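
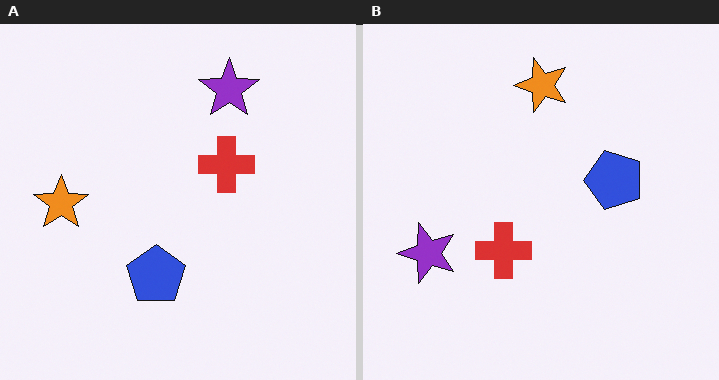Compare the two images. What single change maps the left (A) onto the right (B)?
It was transposed (reflected across the top-left ↔ bottom-right diagonal).

Shapes have swapped their row and column positions — what was in the top-right is now in the bottom-left — a diagonal reflection.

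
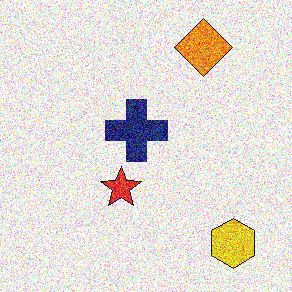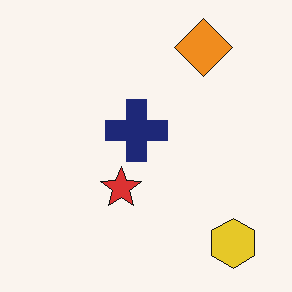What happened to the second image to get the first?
The first image is the second degraded with strong gaussian noise.

Random speckle covers the whole image, including the flat background.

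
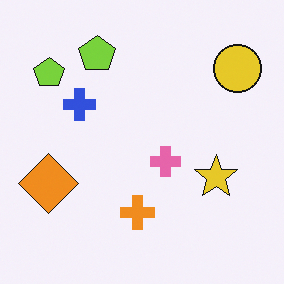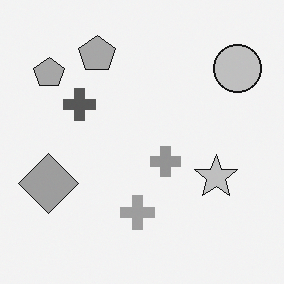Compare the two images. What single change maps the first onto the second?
The second image is the first converted to grayscale.

All color is removed — every shape is now a shade of grey.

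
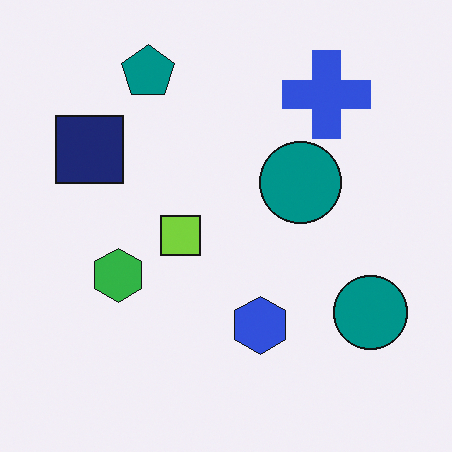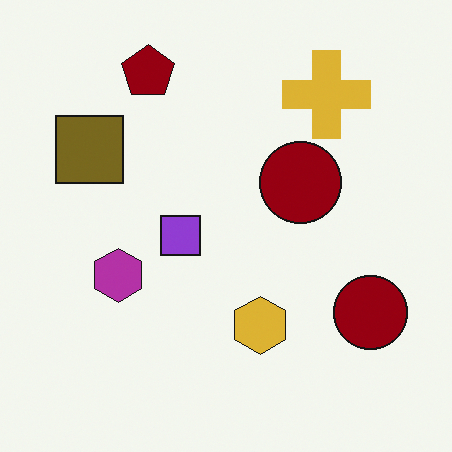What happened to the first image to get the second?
It was hue-shifted by a large amount.

Every shape's color has rotated by the same amount around the hue wheel — a uniform hue shift.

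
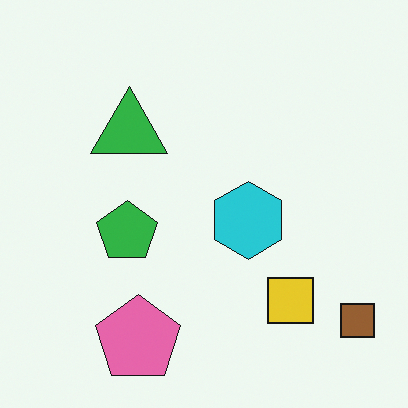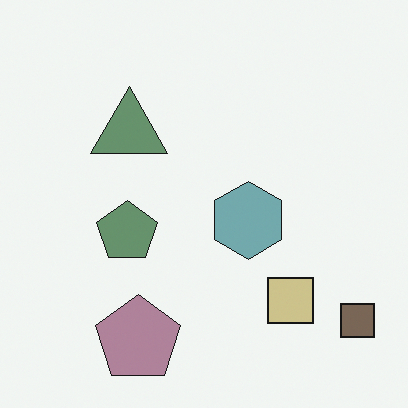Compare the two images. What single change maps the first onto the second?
It was made much more muted (saturation change).

All colors are more muted and greyish — a global saturation change.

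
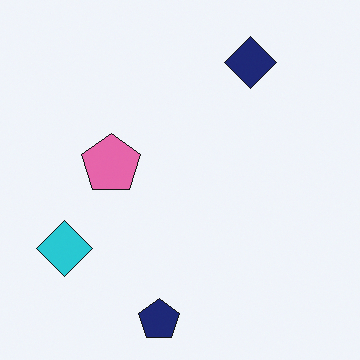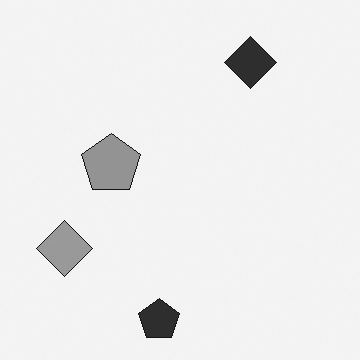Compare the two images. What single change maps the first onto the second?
Converted to grayscale.

All color is removed — every shape is now a shade of grey.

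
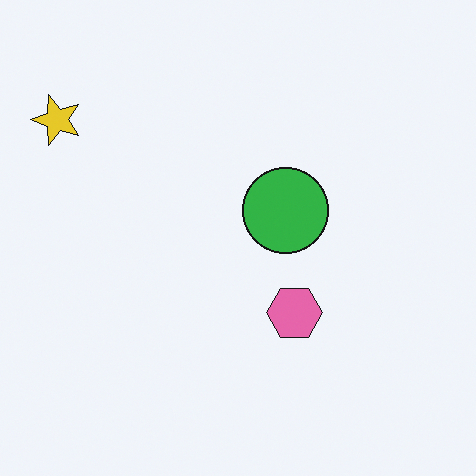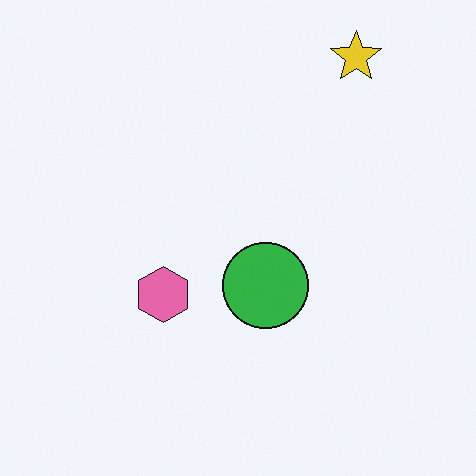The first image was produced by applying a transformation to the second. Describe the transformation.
Rotated 90° counter-clockwise.

The yellow star sits in the top-right of the second image and the top-left of the first — consistent with a whole-image 90° counter-clockwise rotation.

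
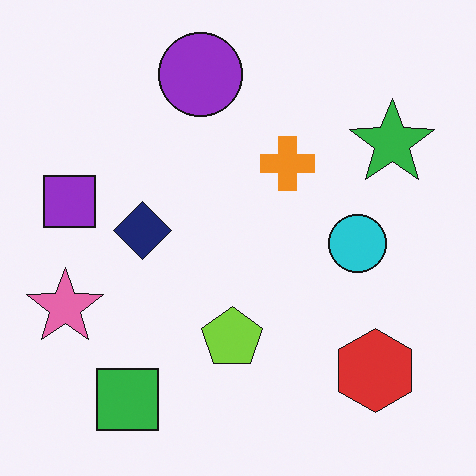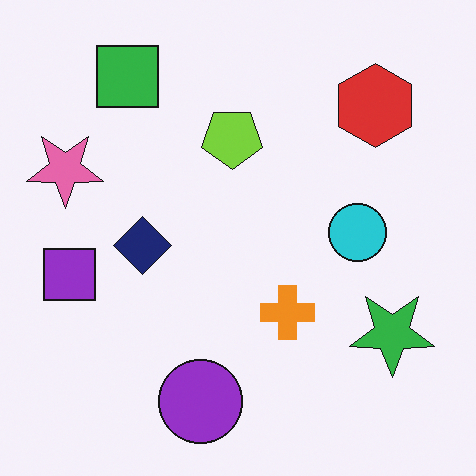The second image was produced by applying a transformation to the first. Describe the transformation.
This is the original image flipped vertically (top ↔ bottom).

The purple circle is in the top of the first image and the bottom of the second — shapes on opposite sides of the horizontal midline have swapped in a mirror flip.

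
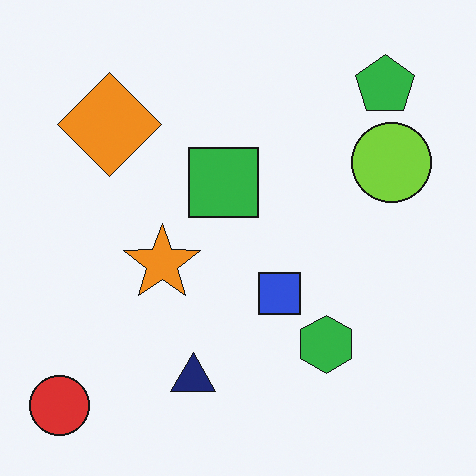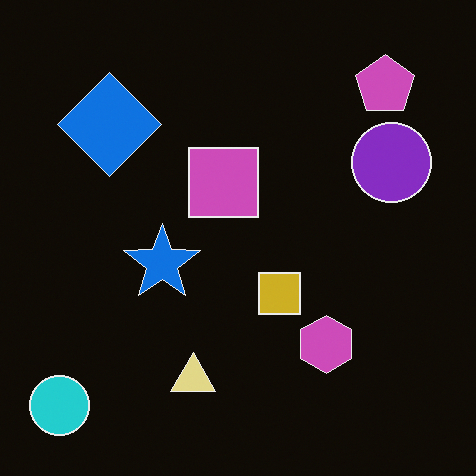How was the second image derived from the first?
Color-inverted (negative).

The light background has become dark and every shape's color is its complement — a photographic negative.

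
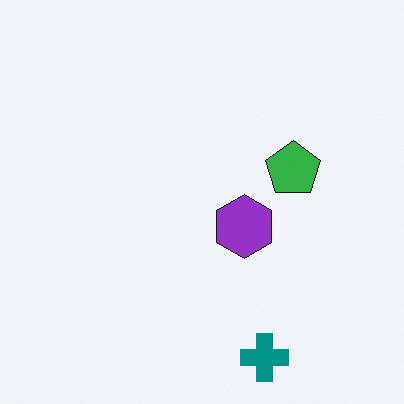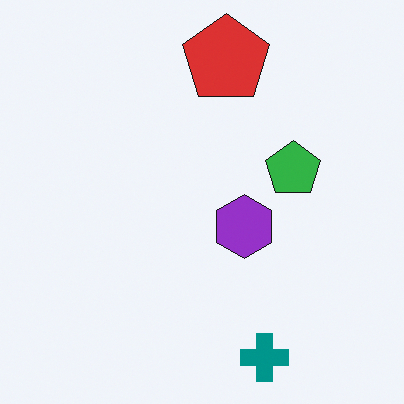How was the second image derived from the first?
It was overlaid with an additional red pentagon.

A red pentagon appears in the second image that is absent from the first.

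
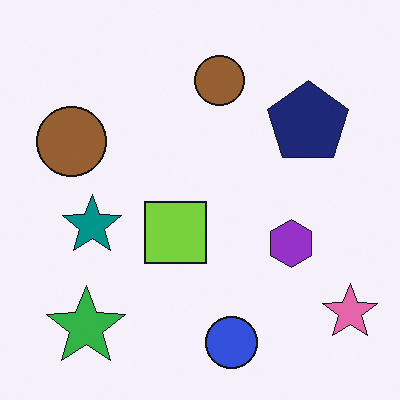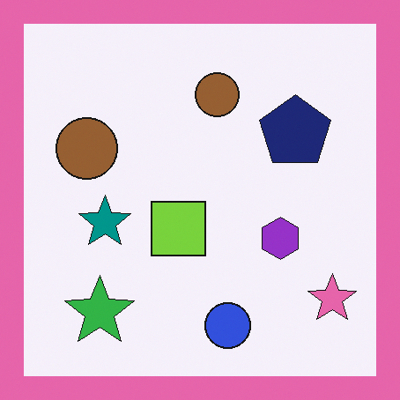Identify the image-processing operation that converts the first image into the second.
This is the original image framed with a pink border.

A solid pink frame runs around the edge of the second image, with the content slightly shrunk inside it.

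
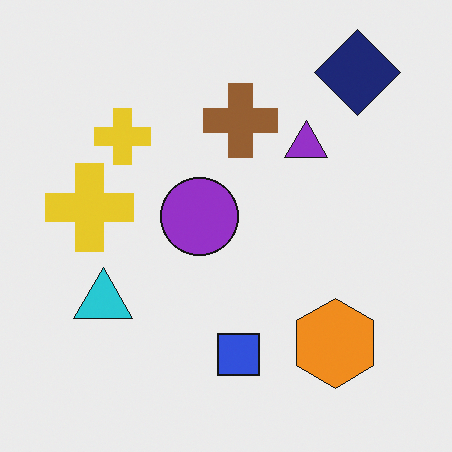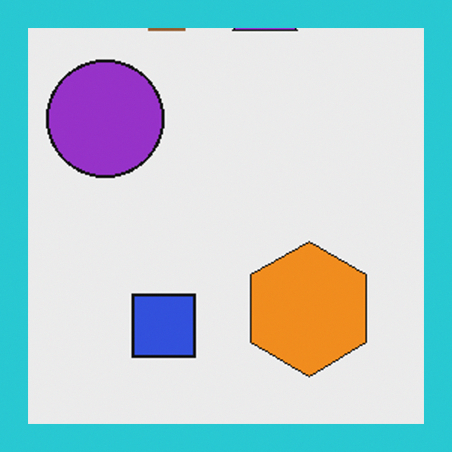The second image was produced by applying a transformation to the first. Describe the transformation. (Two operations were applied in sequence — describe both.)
Cropped tightly and scaled back up, then framed with a cyan border.

The visible shapes are larger and the field of view is narrower; shapes near the original edges may be partly or wholly outside the frame — a crop-and-rescale. A solid cyan frame runs around the edge of the second image, with the content slightly shrunk inside it.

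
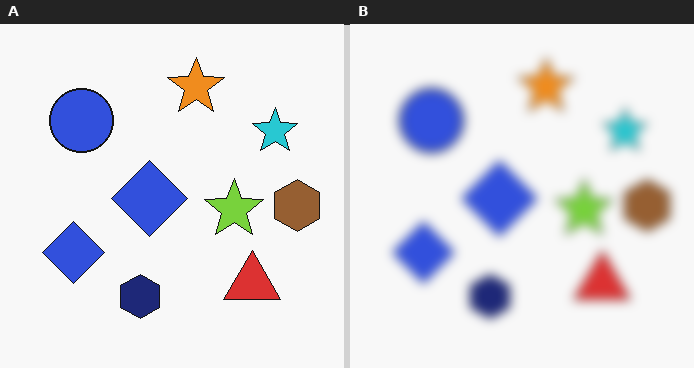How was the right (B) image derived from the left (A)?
The image was strongly gaussian-blurred.

Shape edges and outlines are uniformly softened across the whole image.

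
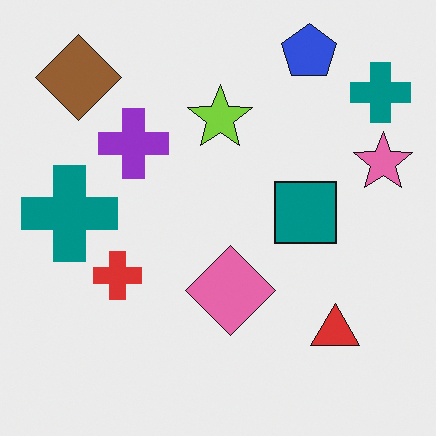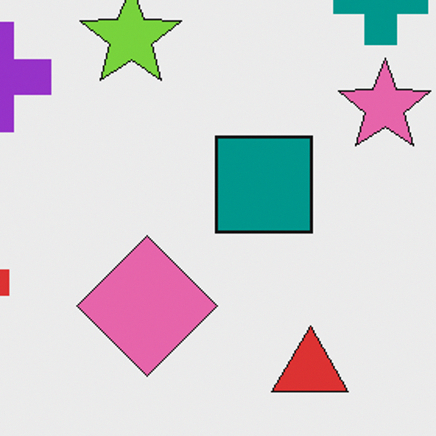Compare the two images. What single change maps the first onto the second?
This is the original image cropped to a modestly smaller region and rescaled.

The visible shapes are larger and the field of view is narrower; shapes near the original edges may be partly or wholly outside the frame — a crop-and-rescale.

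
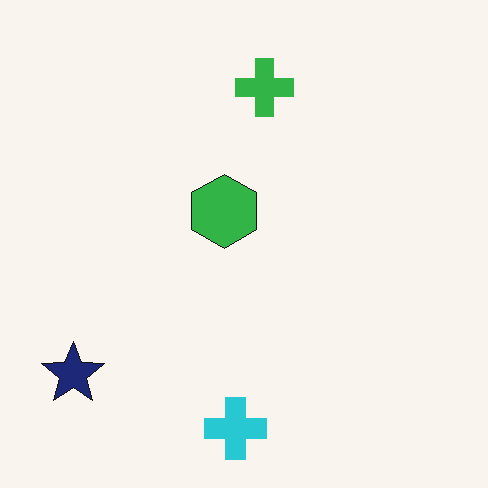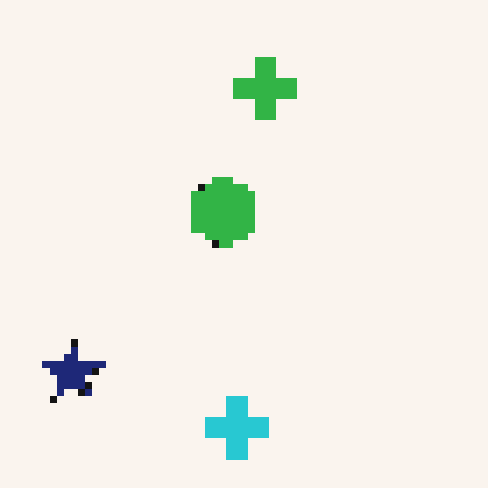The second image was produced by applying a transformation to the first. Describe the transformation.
The transformation is: pixelated into visible square blocks.

Shapes are reduced to large square blocks; fine edges and outlines are lost — a downscale-then-upscale (mosaic) effect.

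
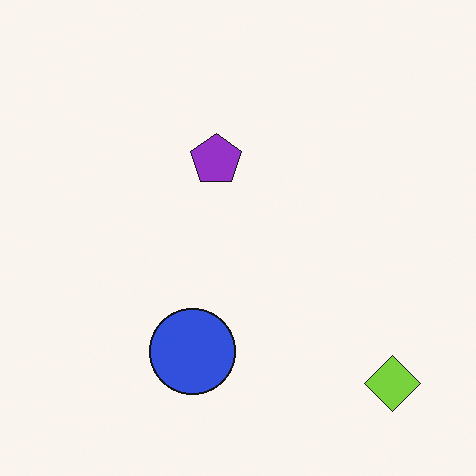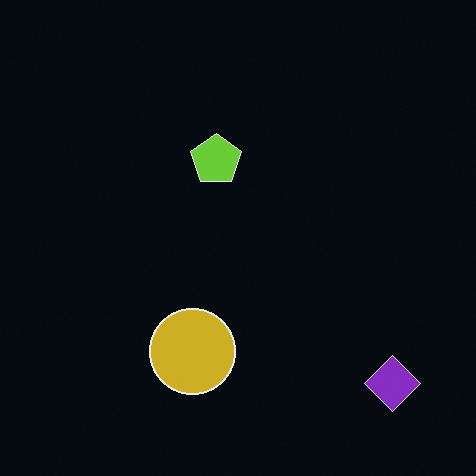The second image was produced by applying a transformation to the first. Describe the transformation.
The second image is the first color-inverted (negative).

The light background has become dark and every shape's color is its complement — a photographic negative.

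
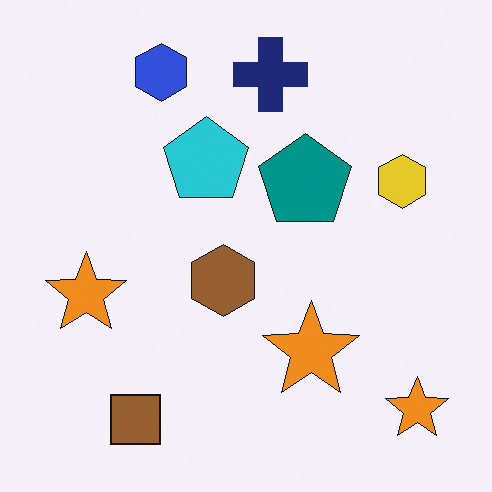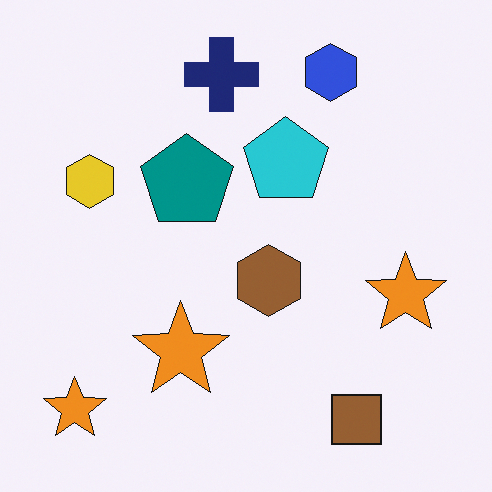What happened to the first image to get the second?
This is the original image flipped horizontally (left ↔ right).

The yellow hexagon is in the right of the first image and the left of the second — shapes on opposite sides of the vertical midline have swapped in a mirror flip.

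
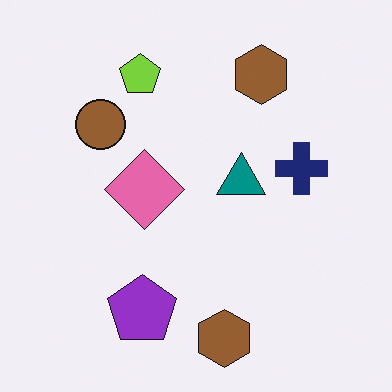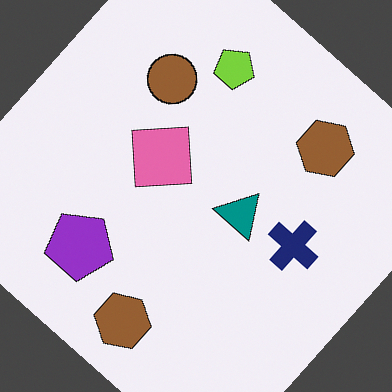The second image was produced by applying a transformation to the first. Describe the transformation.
The second image is the first rotated clockwise by a large amount — several tens of degrees.

Every shape is tilted by the same angle and the image corners show triangular fill wedges — a whole-image rotation by a non-right angle.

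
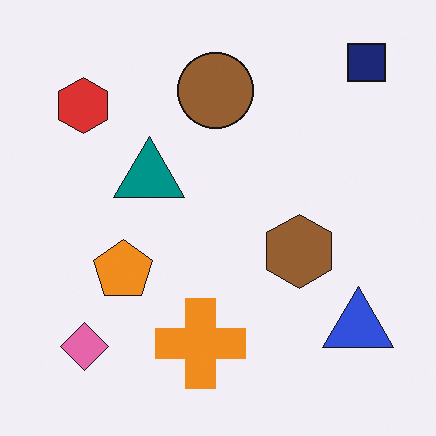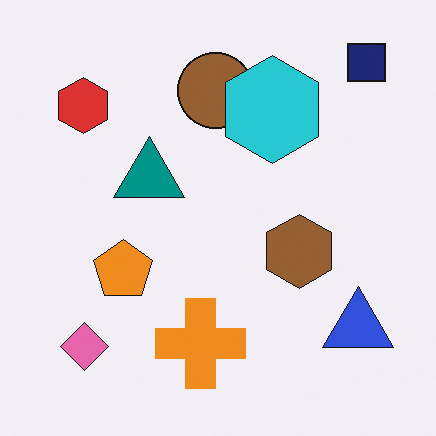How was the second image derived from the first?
The image was overlaid with an additional cyan hexagon.

A cyan hexagon appears in the second image that is absent from the first.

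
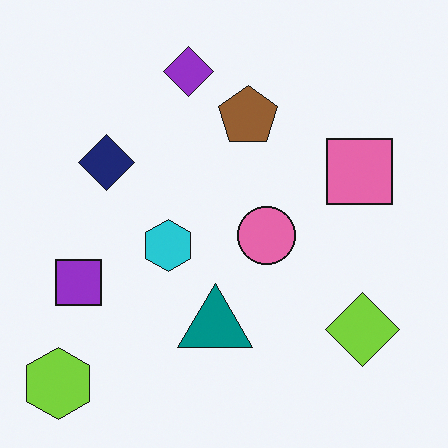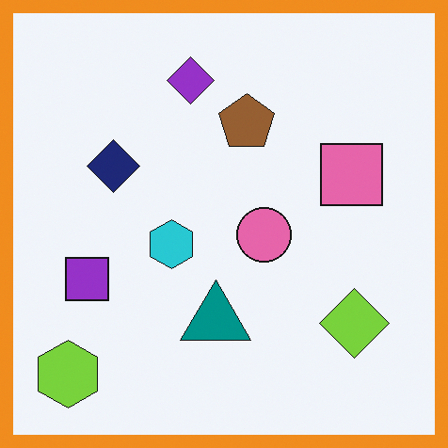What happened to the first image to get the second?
The second image is the first framed with a orange border.

A solid orange frame runs around the edge of the second image, with the content slightly shrunk inside it.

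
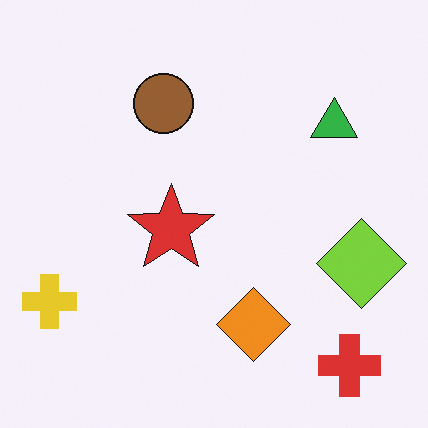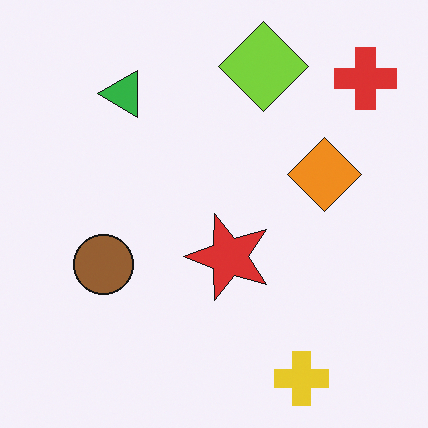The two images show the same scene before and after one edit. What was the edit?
This is the original image rotated 90° counter-clockwise.

The red cross sits in the bottom-right of the first image and the top-right of the second — consistent with a whole-image 90° counter-clockwise rotation.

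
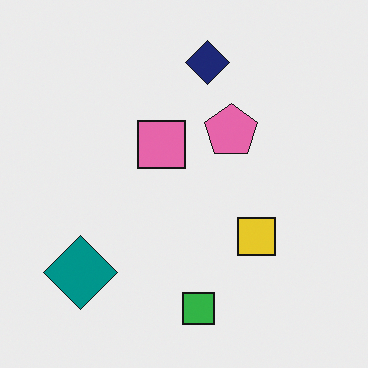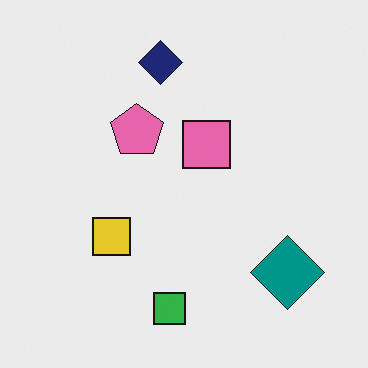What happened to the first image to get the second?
Flipped horizontally (left ↔ right).

The teal diamond is in the bottom-left of the first image and the bottom-right of the second — shapes on opposite sides of the vertical midline have swapped in a mirror flip.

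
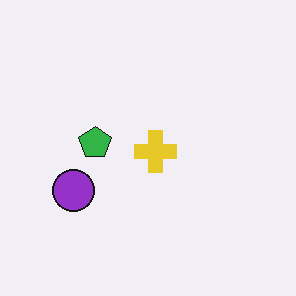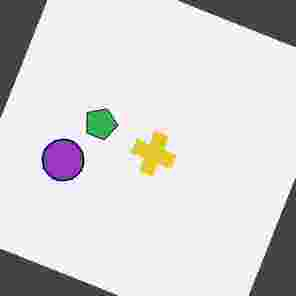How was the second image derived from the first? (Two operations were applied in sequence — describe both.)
The second image is the first rotated clockwise by a moderate amount, then degraded with heavy JPEG compression.

Every shape is tilted by the same angle and the image corners show triangular fill wedges — a whole-image rotation by a non-right angle. Blocky 8×8 compression artifacts appear around shape edges and the flat background shows ringing — characteristic JPEG degradation.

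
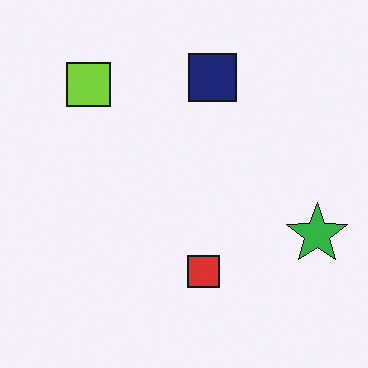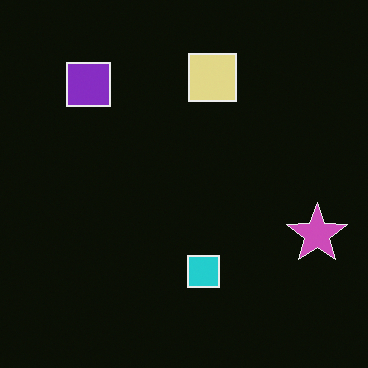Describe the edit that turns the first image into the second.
This is the original image color-inverted (negative).

The light background has become dark and every shape's color is its complement — a photographic negative.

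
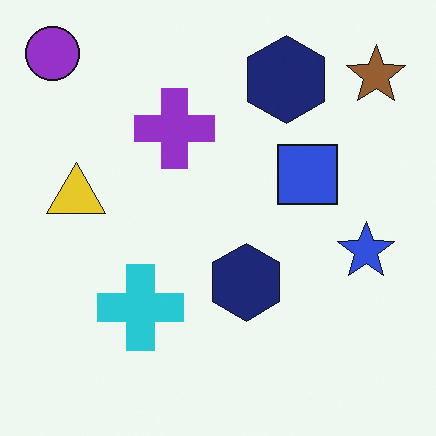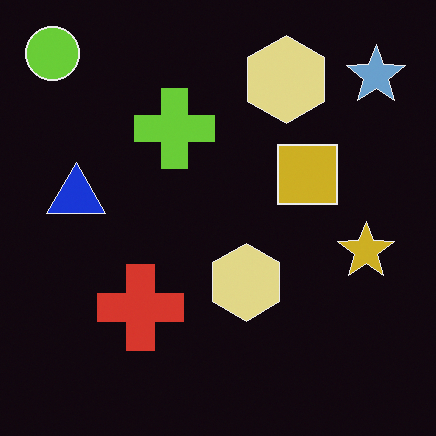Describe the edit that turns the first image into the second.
Color-inverted (negative).

The light background has become dark and every shape's color is its complement — a photographic negative.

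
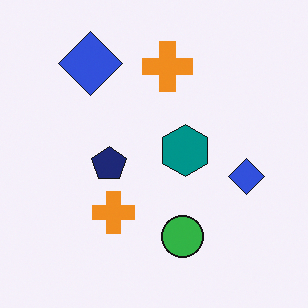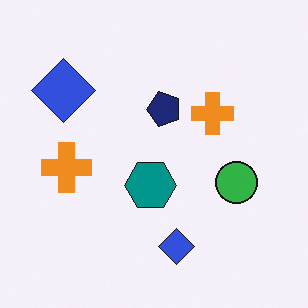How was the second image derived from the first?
This is the original image transposed (reflected across the top-left ↔ bottom-right diagonal).

Shapes have swapped their row and column positions — what was in the top-right is now in the bottom-left — a diagonal reflection.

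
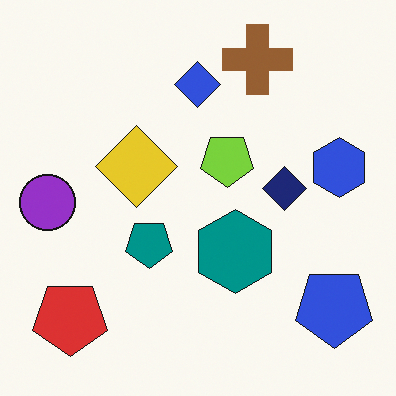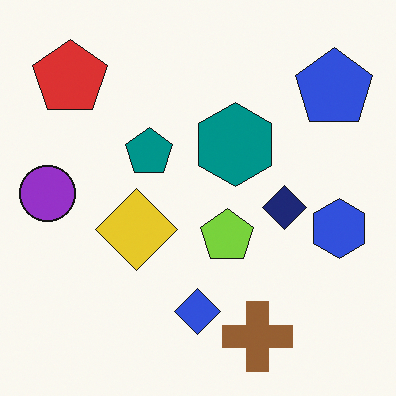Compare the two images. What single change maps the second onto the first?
The image was flipped vertically (top ↔ bottom).

The brown cross is in the bottom of the second image and the top of the first — shapes on opposite sides of the horizontal midline have swapped in a mirror flip.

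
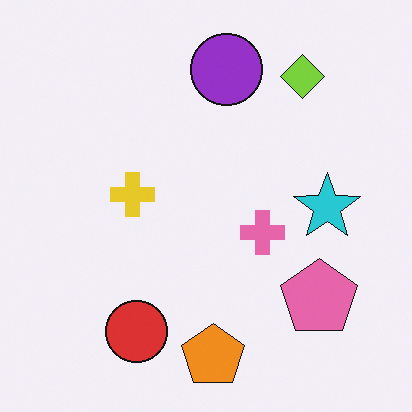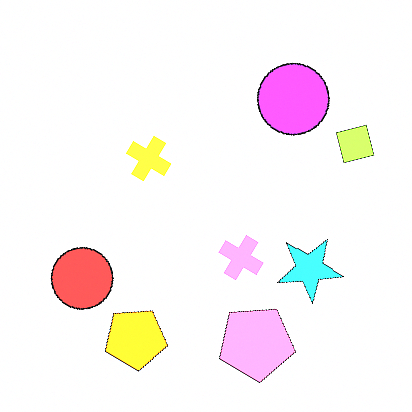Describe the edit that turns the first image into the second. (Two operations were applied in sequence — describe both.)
Rotated clockwise by a large amount — several tens of degrees, then noticeably brightened.

Every shape is tilted by the same angle and the image corners show triangular fill wedges — a whole-image rotation by a non-right angle. Every pixel — background and shapes alike — is uniformly brightened.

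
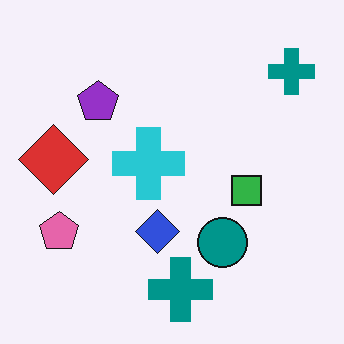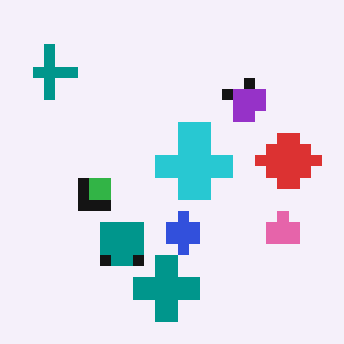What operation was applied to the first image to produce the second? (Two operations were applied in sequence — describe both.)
The second image is the first coarsely pixelated, then flipped horizontally (left ↔ right).

Shapes are reduced to large square blocks; fine edges and outlines are lost — a downscale-then-upscale (mosaic) effect. The red diamond is in the left of the first image and the right of the second — shapes on opposite sides of the vertical midline have swapped in a mirror flip.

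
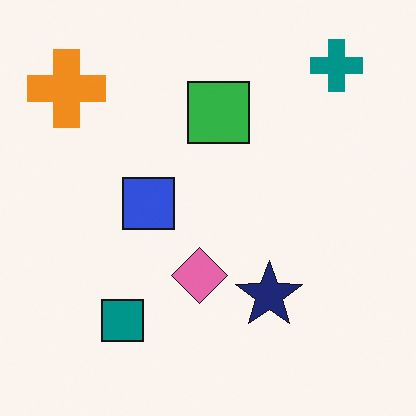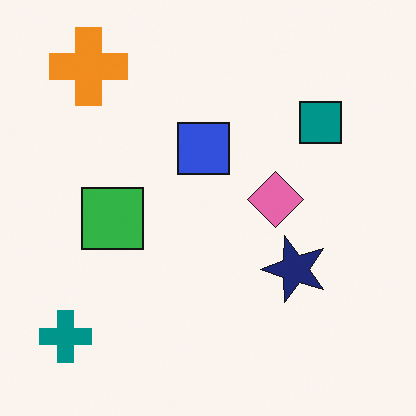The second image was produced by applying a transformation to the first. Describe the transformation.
The image was transposed (reflected across the top-left ↔ bottom-right diagonal).

Shapes have swapped their row and column positions — what was in the top-right is now in the bottom-left — a diagonal reflection.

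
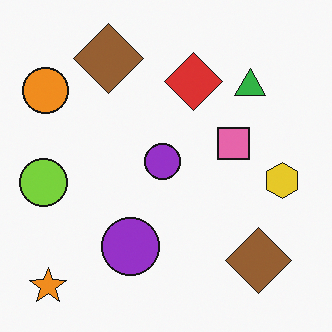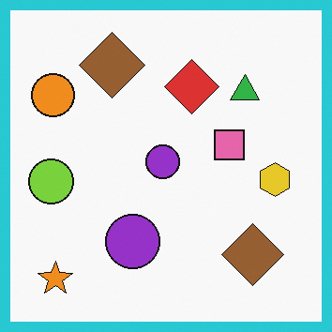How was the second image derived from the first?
The transformation is: framed with a cyan border.

A solid cyan frame runs around the edge of the second image, with the content slightly shrunk inside it.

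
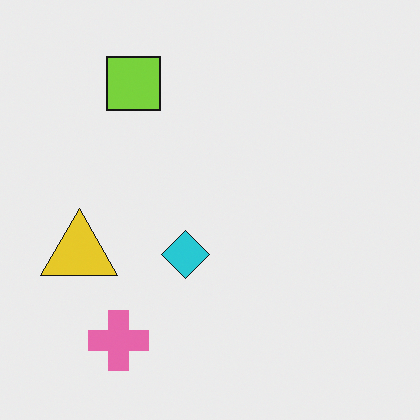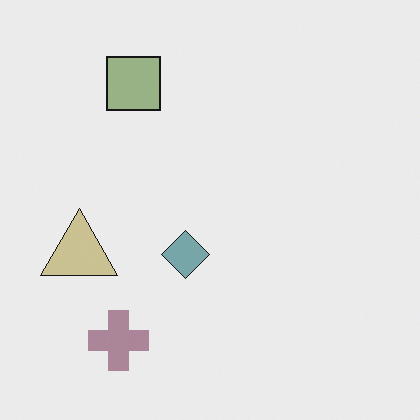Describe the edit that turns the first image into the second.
It was made much more muted (saturation change).

All colors are more muted and greyish — a global saturation change.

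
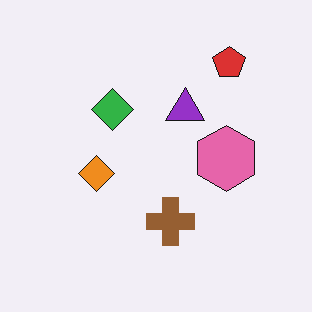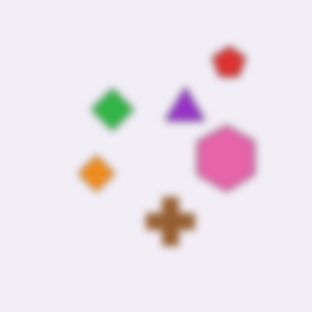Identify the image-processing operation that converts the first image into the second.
Noticeably gaussian-blurred.

Shape edges and outlines are uniformly softened across the whole image.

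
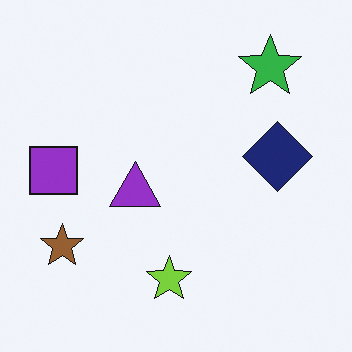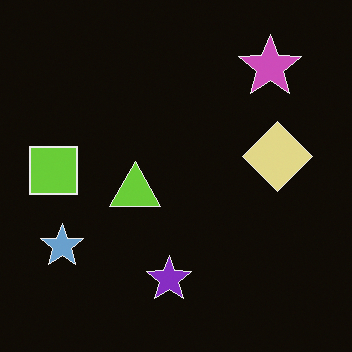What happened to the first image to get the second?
It was color-inverted (negative).

The light background has become dark and every shape's color is its complement — a photographic negative.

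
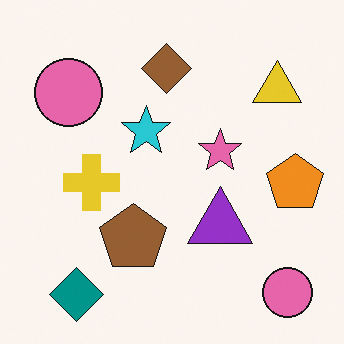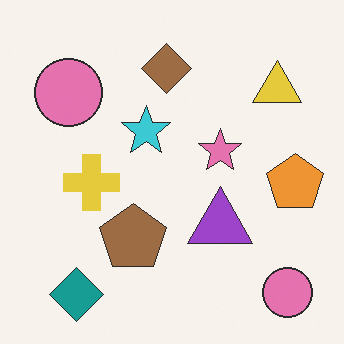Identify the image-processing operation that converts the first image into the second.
This is the original image given slightly reduced contrast.

Tones are pushed toward mid-grey across the whole image — a global contrast change.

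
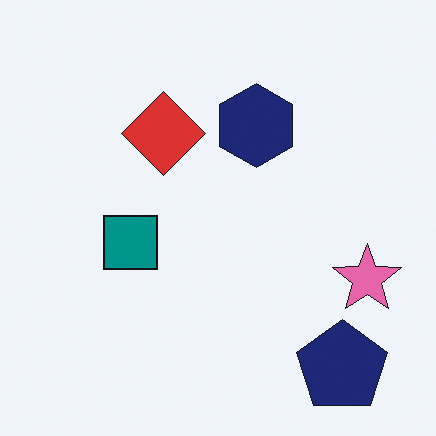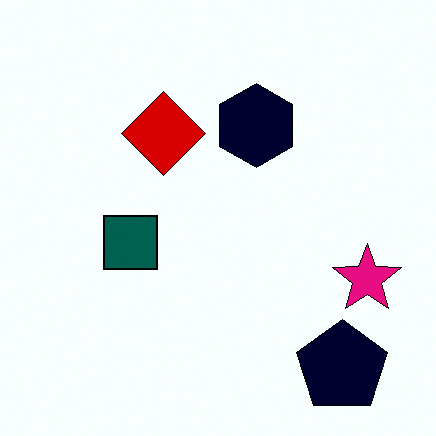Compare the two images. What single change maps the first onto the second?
It was given much higher contrast.

Tones are pushed away from mid-grey across the whole image — a global contrast change.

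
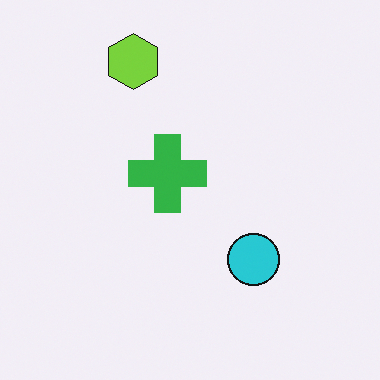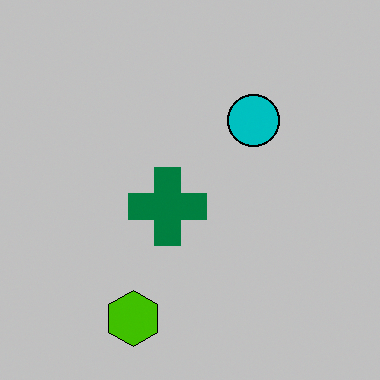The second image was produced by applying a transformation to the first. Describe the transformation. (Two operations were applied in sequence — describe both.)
It was heavily posterized to just a handful of flat colors, then flipped vertically (top ↔ bottom).

Each flat color has snapped to a coarser quantized level — most visibly, the near-white background has dropped to a flat grey. The lime hexagon is in the top of the first image and the bottom of the second — shapes on opposite sides of the horizontal midline have swapped in a mirror flip.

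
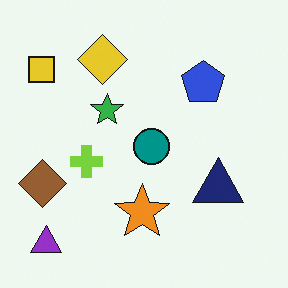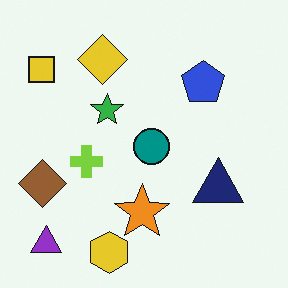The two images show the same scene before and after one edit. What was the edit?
The second image is the first overlaid with an additional yellow hexagon.

A yellow hexagon appears in the second image that is absent from the first.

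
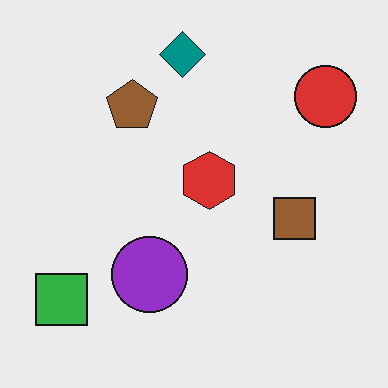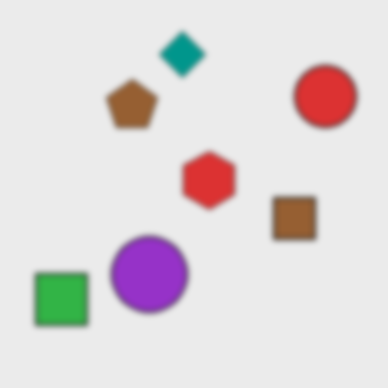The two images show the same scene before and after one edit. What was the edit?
The transformation is: moderately blurred.

Shape edges and outlines are uniformly softened across the whole image.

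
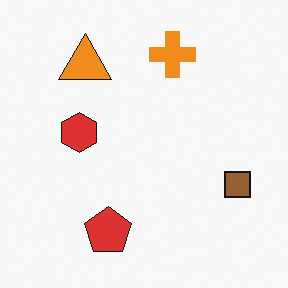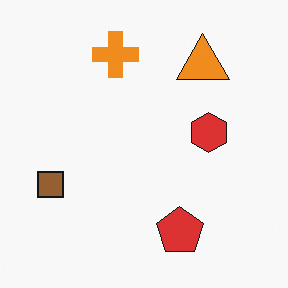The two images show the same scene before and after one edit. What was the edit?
Flipped horizontally (left ↔ right).

The brown square is in the right of the first image and the left of the second — shapes on opposite sides of the vertical midline have swapped in a mirror flip.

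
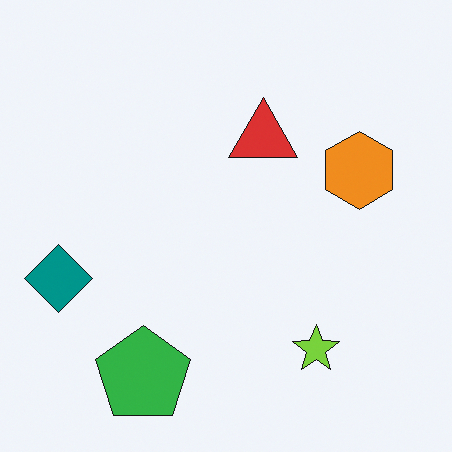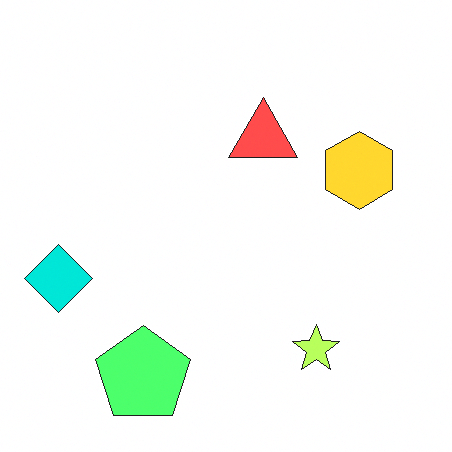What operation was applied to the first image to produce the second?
The image was noticeably brightened.

Every pixel — background and shapes alike — is uniformly brightened.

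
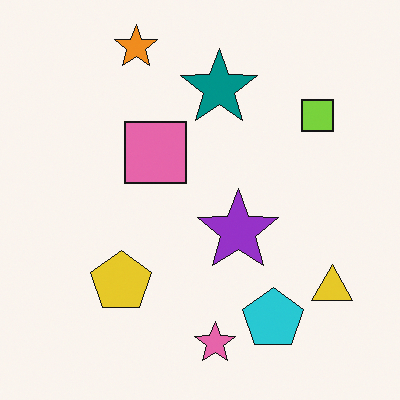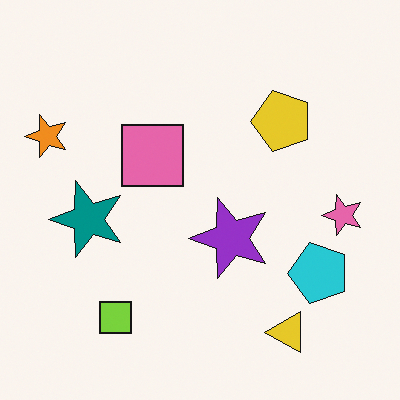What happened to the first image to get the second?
The image was transposed (reflected across the top-left ↔ bottom-right diagonal).

Shapes have swapped their row and column positions — what was in the top-right is now in the bottom-left — a diagonal reflection.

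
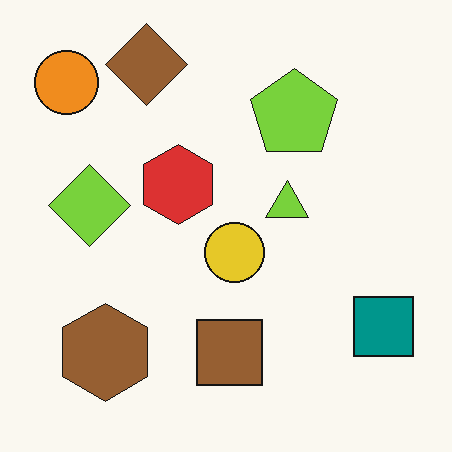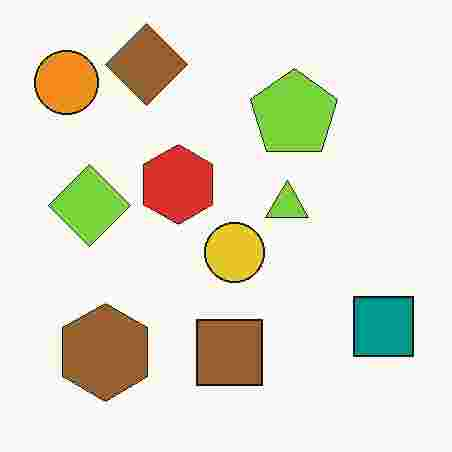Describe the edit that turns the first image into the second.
This is the original image degraded with heavy JPEG compression.

Blocky 8×8 compression artifacts appear around shape edges and the flat background shows ringing — characteristic JPEG degradation.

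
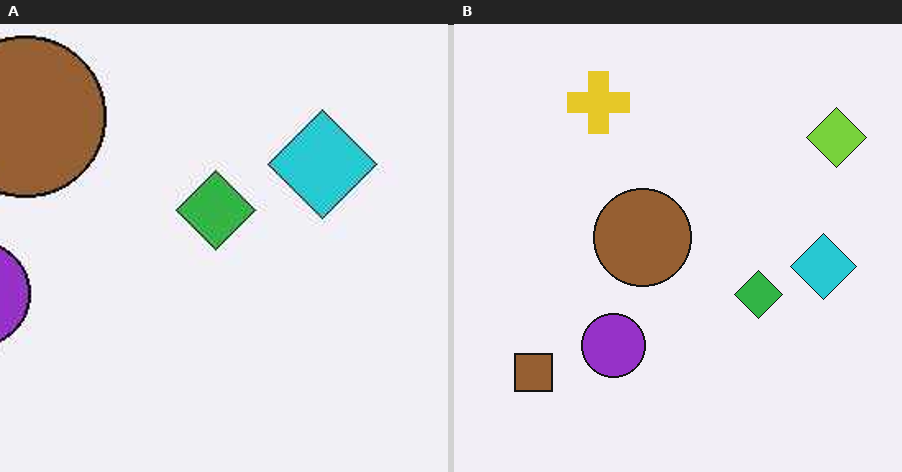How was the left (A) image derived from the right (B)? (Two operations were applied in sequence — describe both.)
The image was JPEG-compressed with visible artifacts, then cropped tightly and scaled back up.

Blocky 8×8 compression artifacts appear around shape edges and the flat background shows ringing — characteristic JPEG degradation. The visible shapes are larger and the field of view is narrower; shapes near the original edges may be partly or wholly outside the frame — a crop-and-rescale.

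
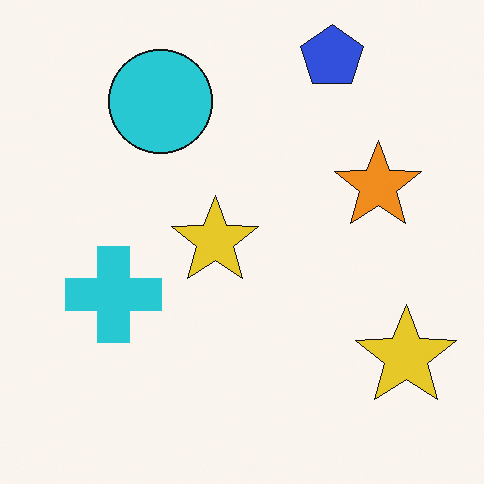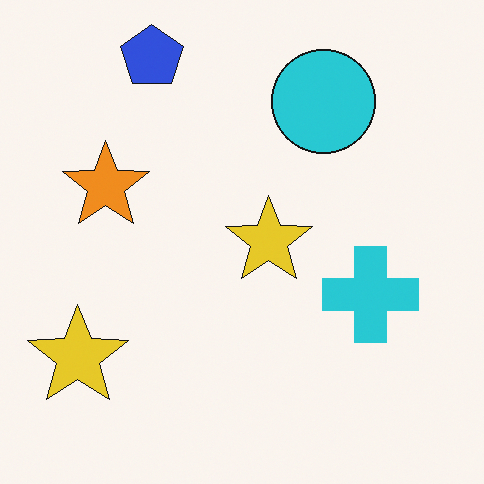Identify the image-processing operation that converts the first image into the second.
The second image is the first flipped horizontally (left ↔ right).

The orange star is in the right of the first image and the left of the second — shapes on opposite sides of the vertical midline have swapped in a mirror flip.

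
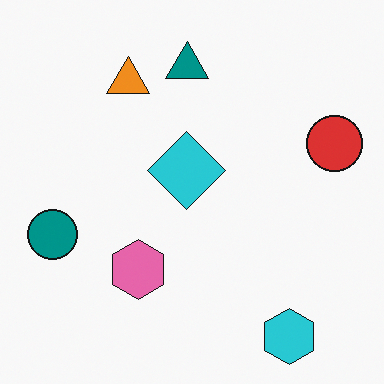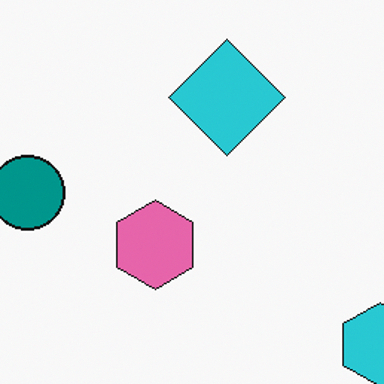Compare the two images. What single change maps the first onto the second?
Cropped slightly and scaled back up.

The visible shapes are larger and the field of view is narrower; shapes near the original edges may be partly or wholly outside the frame — a crop-and-rescale.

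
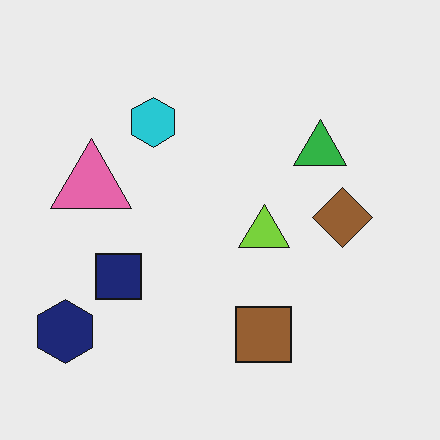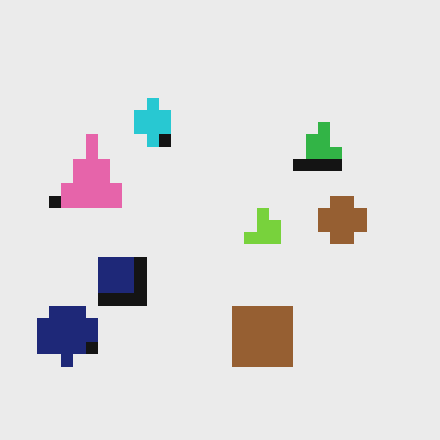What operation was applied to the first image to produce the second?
Heavily pixelated into large blocks.

Shapes are reduced to large square blocks; fine edges and outlines are lost — a downscale-then-upscale (mosaic) effect.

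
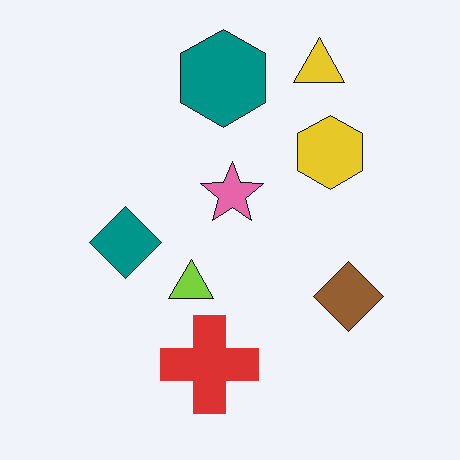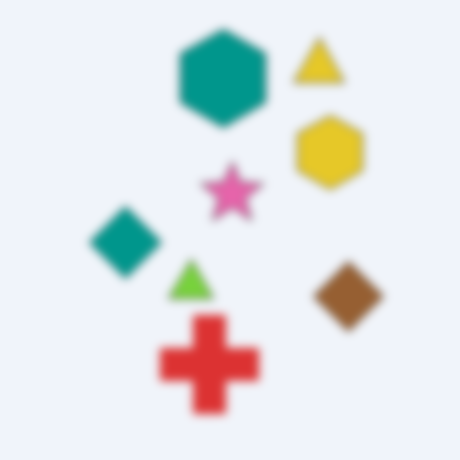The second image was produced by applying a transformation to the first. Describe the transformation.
It was moderately blurred.

Shape edges and outlines are uniformly softened across the whole image.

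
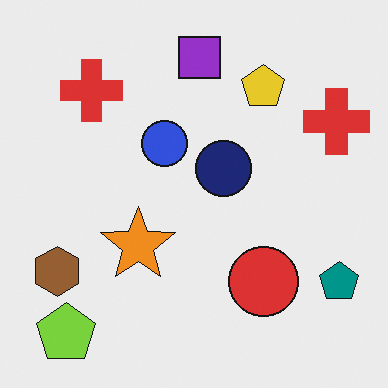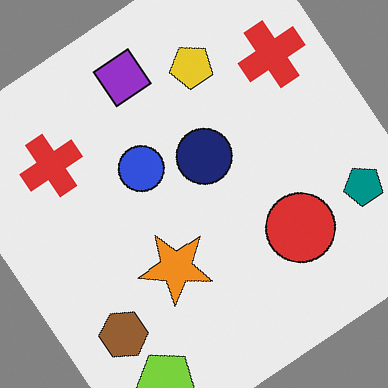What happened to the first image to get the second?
Rotated counter-clockwise by a large amount — several tens of degrees.

Every shape is tilted by the same angle and the image corners show triangular fill wedges — a whole-image rotation by a non-right angle.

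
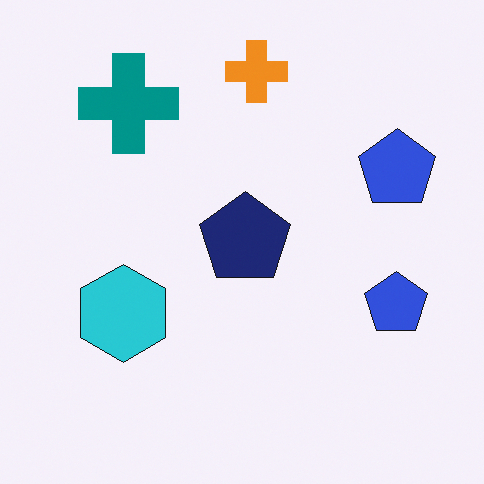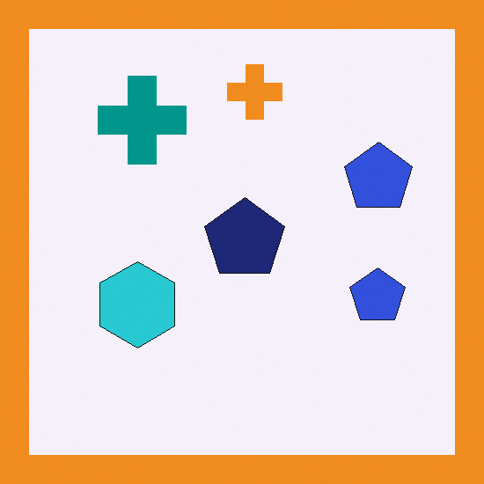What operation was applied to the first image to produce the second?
The image was framed with a orange border.

A solid orange frame runs around the edge of the second image, with the content slightly shrunk inside it.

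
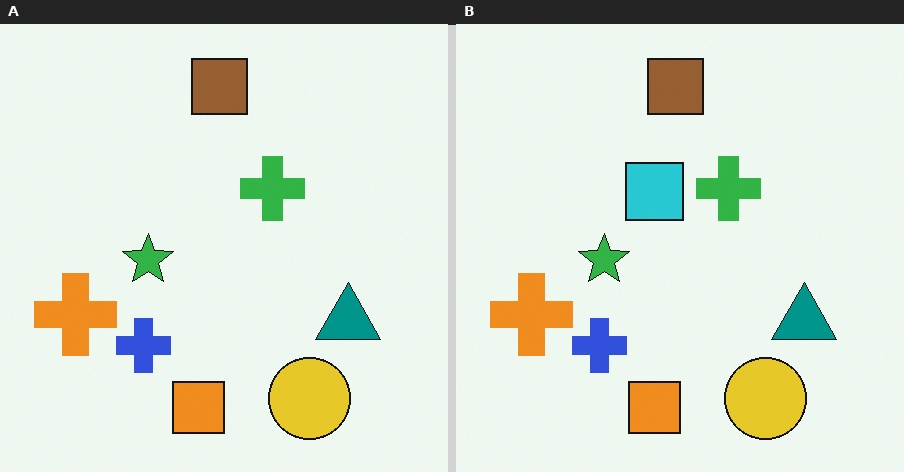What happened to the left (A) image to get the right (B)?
Overlaid with an additional cyan square.

A cyan square appears in the right (B) image that is absent from the left (A).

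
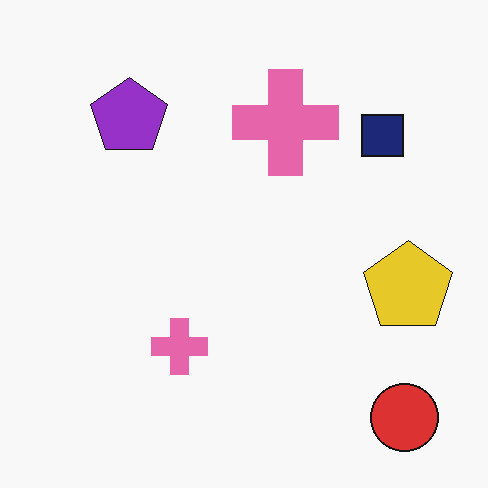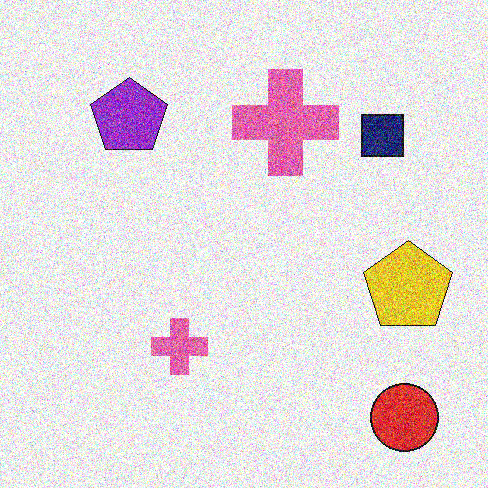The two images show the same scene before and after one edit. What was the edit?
This is the original image degraded with a thick layer of grain.

Random speckle covers the whole image, including the flat background.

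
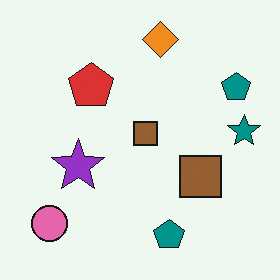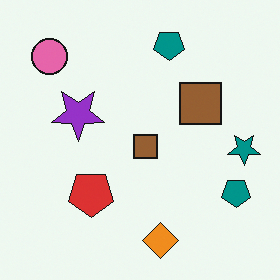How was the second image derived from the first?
The second image is the first flipped vertically (top ↔ bottom).

The orange diamond is in the top of the first image and the bottom of the second — shapes on opposite sides of the horizontal midline have swapped in a mirror flip.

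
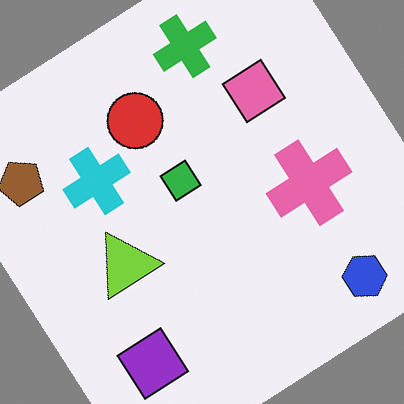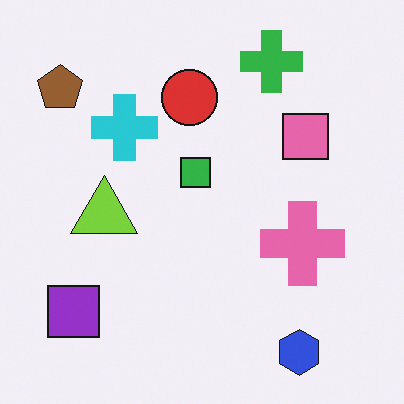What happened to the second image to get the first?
The image was rotated counter-clockwise by a large amount — several tens of degrees.

Every shape is tilted by the same angle and the image corners show triangular fill wedges — a whole-image rotation by a non-right angle.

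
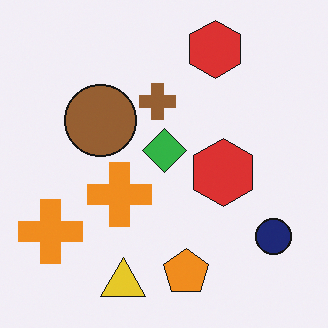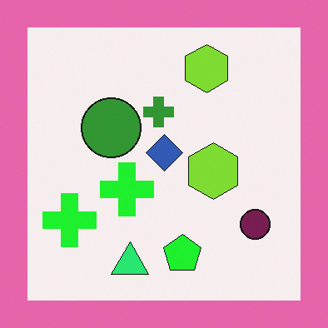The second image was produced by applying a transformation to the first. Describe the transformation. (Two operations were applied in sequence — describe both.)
This is the original image hue-shifted through roughly a third of the color wheel, then framed with a pink border.

Every shape's color has rotated by the same amount around the hue wheel — a uniform hue shift. A solid pink frame runs around the edge of the second image, with the content slightly shrunk inside it.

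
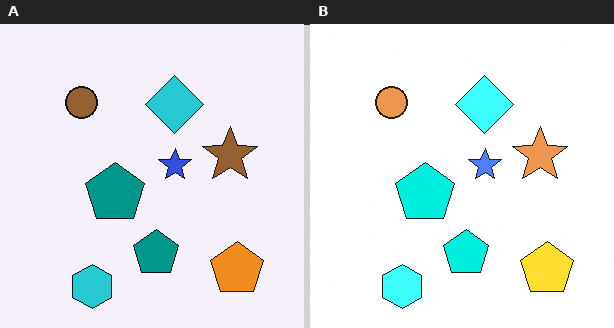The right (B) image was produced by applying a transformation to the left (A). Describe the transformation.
Brightened a lot.

Every pixel — background and shapes alike — is uniformly brightened.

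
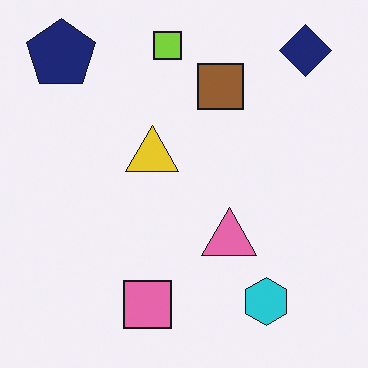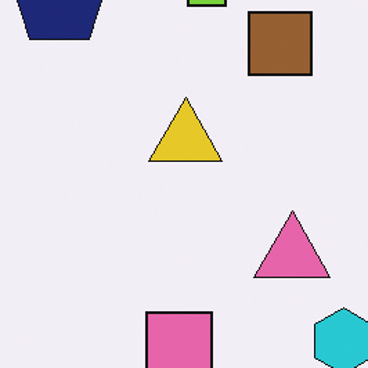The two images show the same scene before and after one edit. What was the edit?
The transformation is: cropped to a modestly smaller region and rescaled.

The visible shapes are larger and the field of view is narrower; shapes near the original edges may be partly or wholly outside the frame — a crop-and-rescale.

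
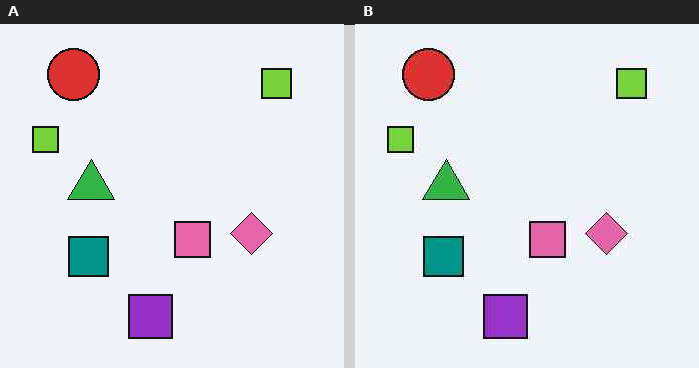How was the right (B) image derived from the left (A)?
The transformation is: given moderate JPEG compression.

Blocky 8×8 compression artifacts appear around shape edges and the flat background shows ringing — characteristic JPEG degradation.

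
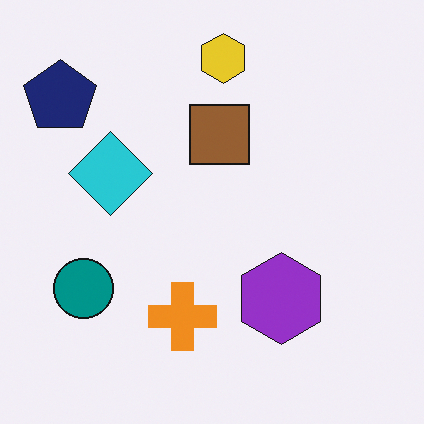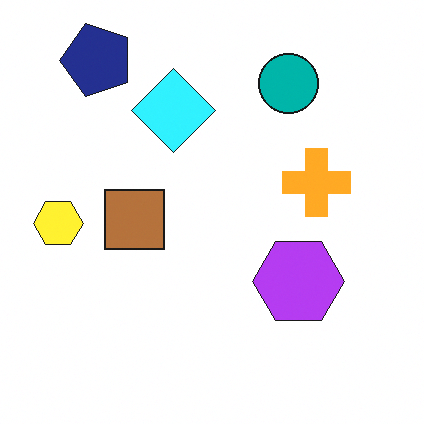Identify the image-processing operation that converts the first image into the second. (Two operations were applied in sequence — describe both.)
This is the original image transposed (reflected across the top-left ↔ bottom-right diagonal), then slightly brightened.

Shapes have swapped their row and column positions — what was in the top-right is now in the bottom-left — a diagonal reflection. Every pixel — background and shapes alike — is uniformly brightened.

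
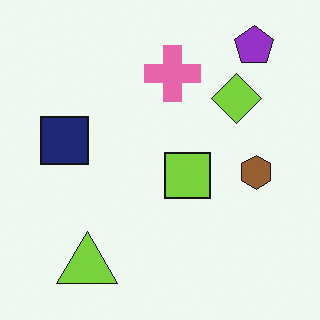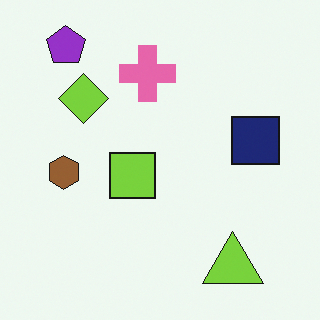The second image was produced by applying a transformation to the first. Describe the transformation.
Flipped horizontally (left ↔ right).

The navy square is in the left of the first image and the right of the second — shapes on opposite sides of the vertical midline have swapped in a mirror flip.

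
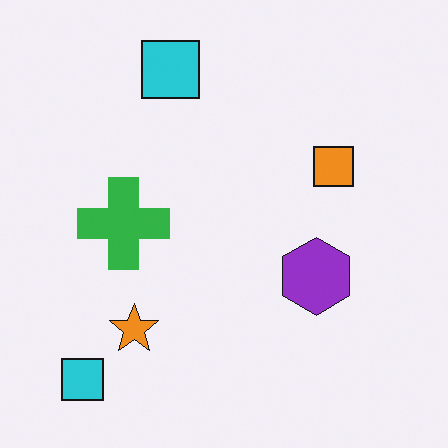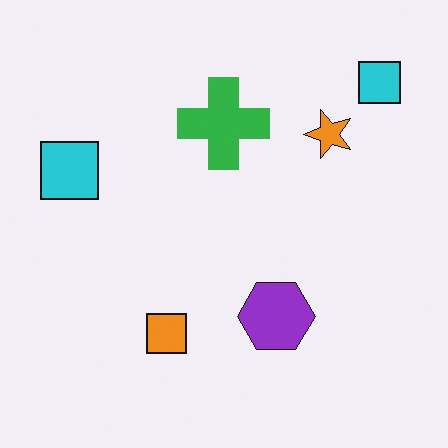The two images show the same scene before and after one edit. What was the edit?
The image was transposed (reflected across the top-left ↔ bottom-right diagonal).

Shapes have swapped their row and column positions — what was in the top-right is now in the bottom-left — a diagonal reflection.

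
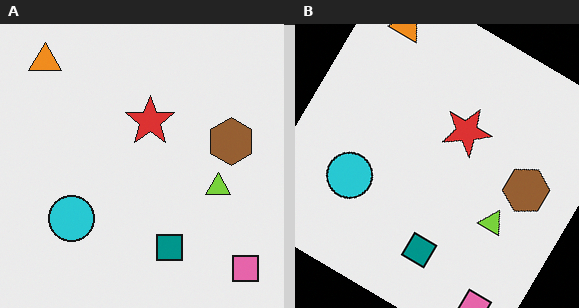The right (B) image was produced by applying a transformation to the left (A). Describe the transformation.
It was rotated clockwise by a large amount — several tens of degrees.

Every shape is tilted by the same angle and the image corners show triangular fill wedges — a whole-image rotation by a non-right angle.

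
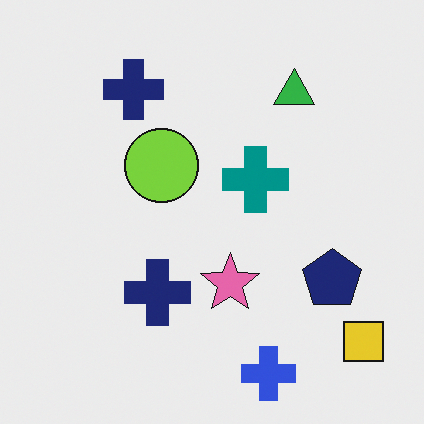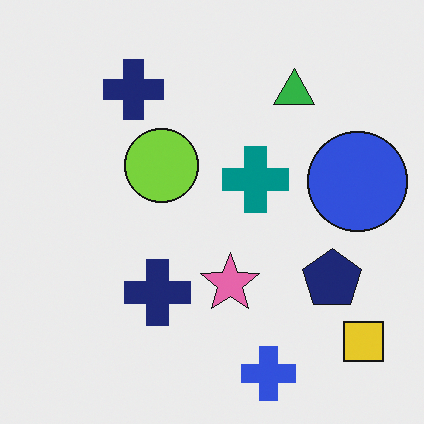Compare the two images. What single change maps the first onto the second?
It was overlaid with an additional blue circle.

A blue circle appears in the second image that is absent from the first.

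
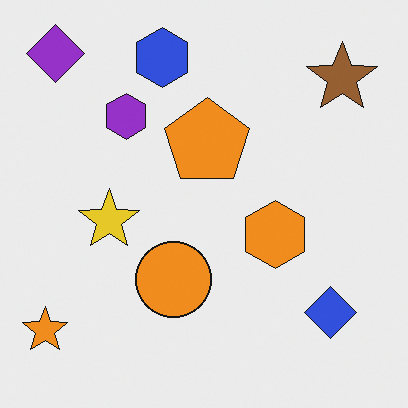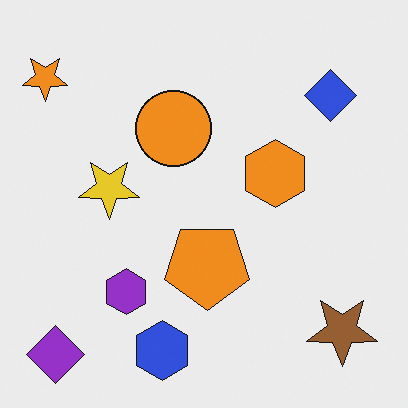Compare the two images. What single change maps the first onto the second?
The transformation is: flipped vertically (top ↔ bottom).

The purple diamond is in the top-left of the first image and the bottom-left of the second — shapes on opposite sides of the horizontal midline have swapped in a mirror flip.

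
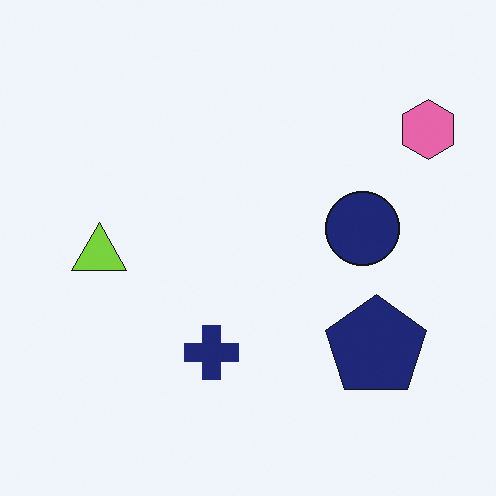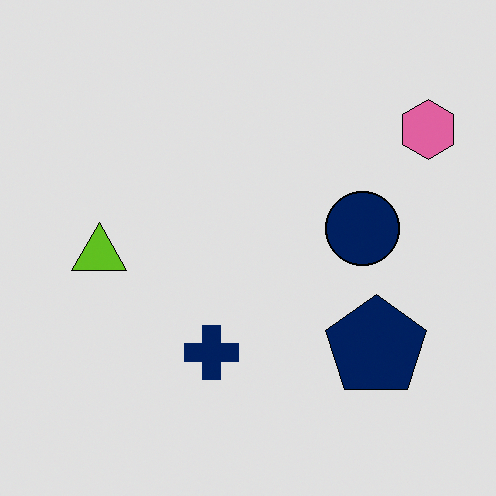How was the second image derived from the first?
The transformation is: moderately posterized.

Each flat color has snapped to a coarser quantized level — most visibly, the near-white background has dropped to a flat grey.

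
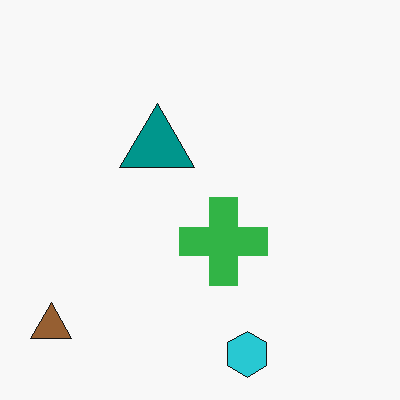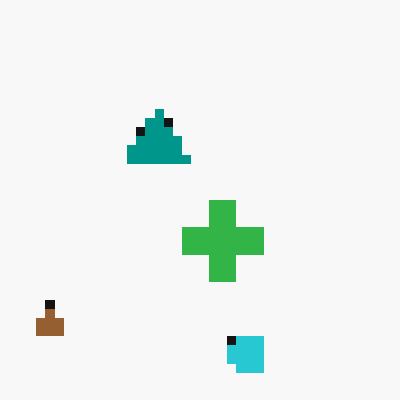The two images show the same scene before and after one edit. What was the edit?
Coarsely pixelated.

Shapes are reduced to large square blocks; fine edges and outlines are lost — a downscale-then-upscale (mosaic) effect.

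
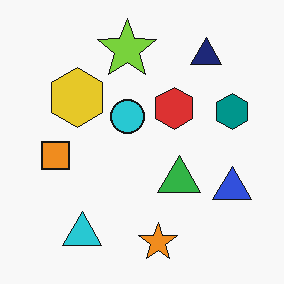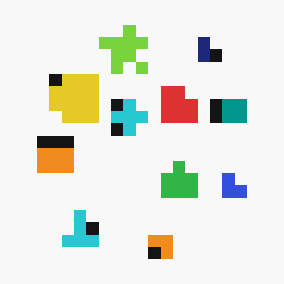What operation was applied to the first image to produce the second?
This is the original image heavily pixelated into large blocks.

Shapes are reduced to large square blocks; fine edges and outlines are lost — a downscale-then-upscale (mosaic) effect.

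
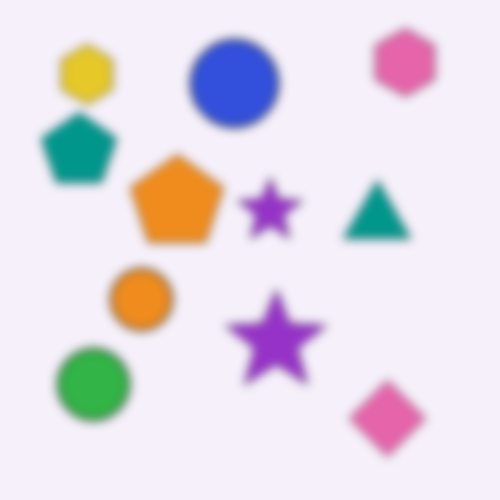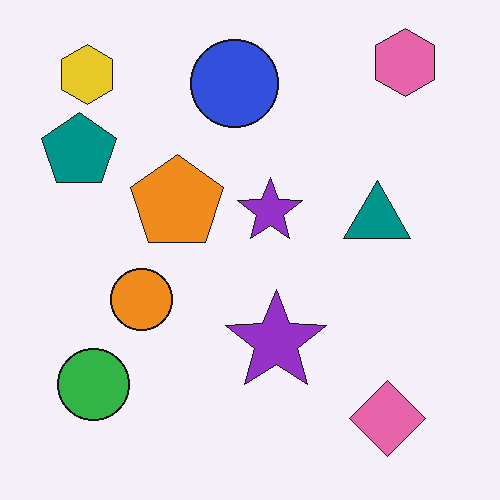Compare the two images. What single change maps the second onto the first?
The transformation is: heavily blurred.

Shape edges and outlines are uniformly softened across the whole image.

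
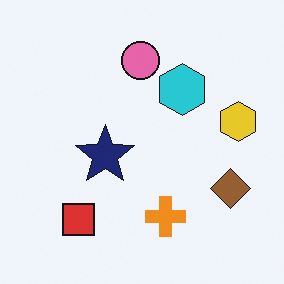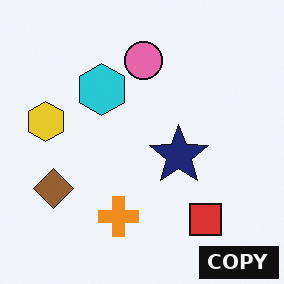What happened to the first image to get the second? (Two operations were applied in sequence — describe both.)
The transformation is: flipped horizontally (left ↔ right), then watermarked with the text "COPY" in the lower-right corner.

The yellow hexagon is in the right of the first image and the left of the second — shapes on opposite sides of the vertical midline have swapped in a mirror flip. A dark label reading "COPY" appears in the lower-right corner.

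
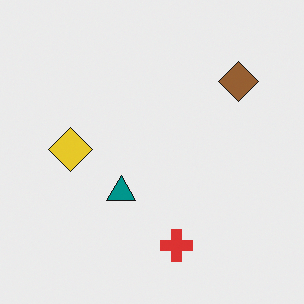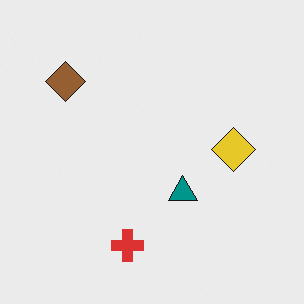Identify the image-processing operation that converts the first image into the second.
It was flipped horizontally (left ↔ right).

The brown diamond is in the top-right of the first image and the top-left of the second — shapes on opposite sides of the vertical midline have swapped in a mirror flip.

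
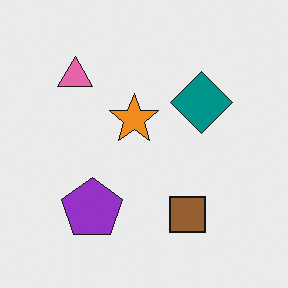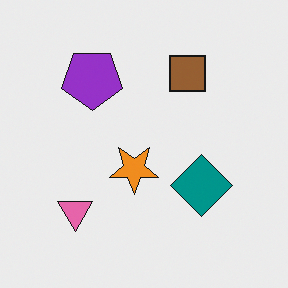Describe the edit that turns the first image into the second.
Flipped vertically (top ↔ bottom).

The brown square is in the bottom of the first image and the top of the second — shapes on opposite sides of the horizontal midline have swapped in a mirror flip.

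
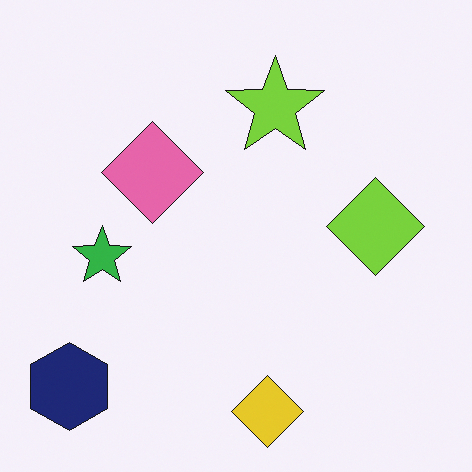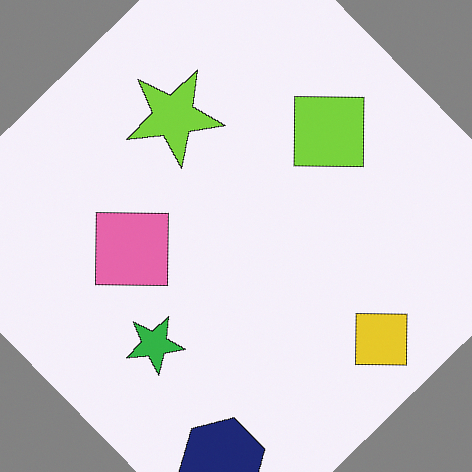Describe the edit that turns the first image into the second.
This is the original image rotated counter-clockwise by a large amount — several tens of degrees.

Every shape is tilted by the same angle and the image corners show triangular fill wedges — a whole-image rotation by a non-right angle.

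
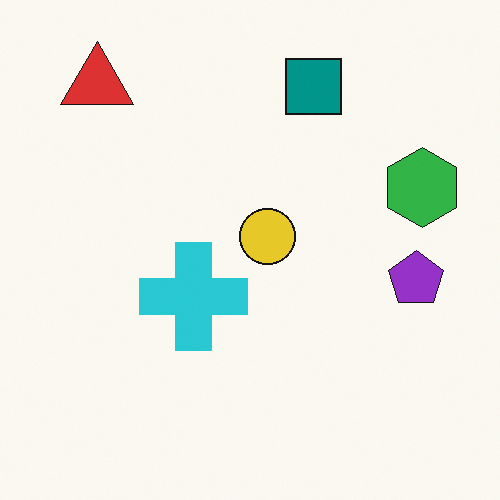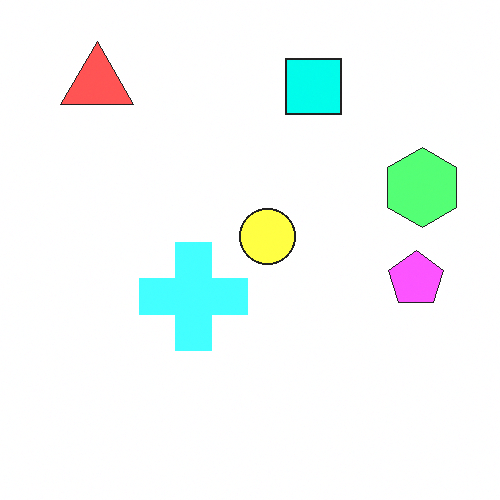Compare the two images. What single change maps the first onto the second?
The image was substantially brightened.

Every pixel — background and shapes alike — is uniformly brightened.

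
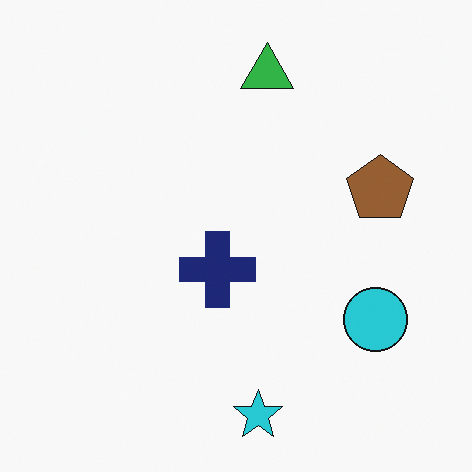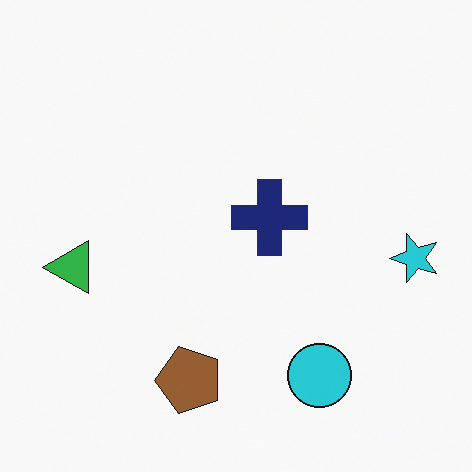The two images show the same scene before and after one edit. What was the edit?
This is the original image transposed (reflected across the top-left ↔ bottom-right diagonal).

Shapes have swapped their row and column positions — what was in the top-right is now in the bottom-left — a diagonal reflection.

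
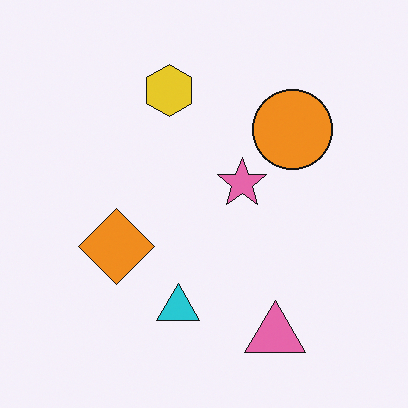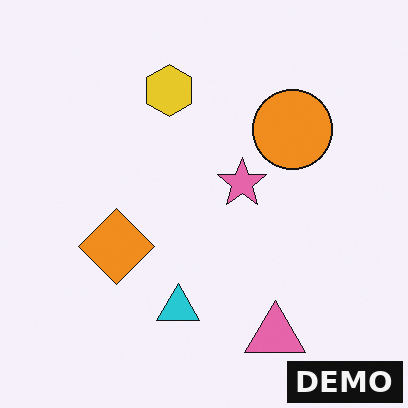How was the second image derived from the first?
The transformation is: watermarked with the text "DEMO" in the lower-right corner.

A dark label reading "DEMO" appears in the lower-right corner.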